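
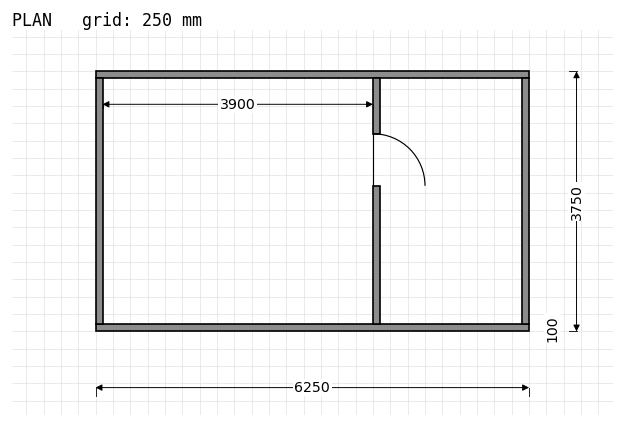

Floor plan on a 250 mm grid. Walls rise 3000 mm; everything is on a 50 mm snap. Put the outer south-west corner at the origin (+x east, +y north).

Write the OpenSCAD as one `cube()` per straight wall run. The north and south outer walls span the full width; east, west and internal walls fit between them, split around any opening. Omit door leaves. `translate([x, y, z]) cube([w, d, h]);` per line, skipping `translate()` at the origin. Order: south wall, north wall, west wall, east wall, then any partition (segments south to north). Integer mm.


cube([6250, 100, 3000]);
translate([0, 3650, 0]) cube([6250, 100, 3000]);
translate([0, 100, 0]) cube([100, 3550, 3000]);
translate([6150, 100, 0]) cube([100, 3550, 3000]);
translate([4000, 100, 0]) cube([100, 2000, 3000]);
translate([4000, 2850, 0]) cube([100, 800, 3000]);


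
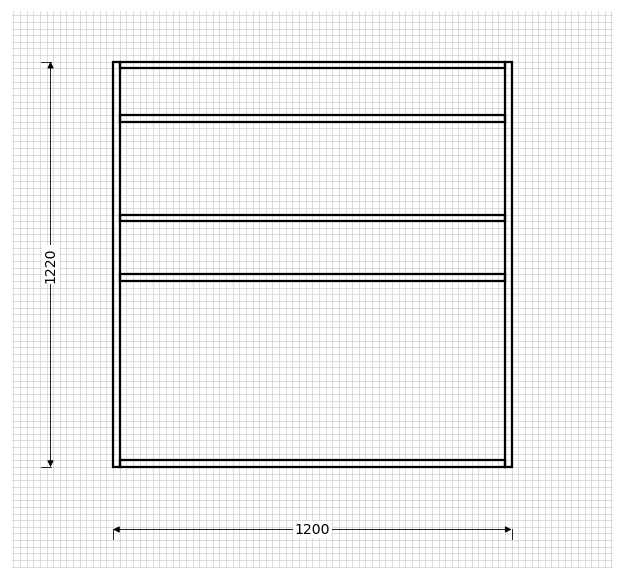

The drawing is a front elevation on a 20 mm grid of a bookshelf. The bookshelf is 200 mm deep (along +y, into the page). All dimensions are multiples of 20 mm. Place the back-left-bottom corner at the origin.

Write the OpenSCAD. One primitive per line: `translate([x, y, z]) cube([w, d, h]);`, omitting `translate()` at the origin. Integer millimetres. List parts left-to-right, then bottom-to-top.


cube([20, 200, 1220]);
translate([20, 0, 0]) cube([1160, 200, 20]);
translate([20, 0, 560]) cube([1160, 200, 20]);
translate([20, 0, 740]) cube([1160, 200, 20]);
translate([20, 0, 1040]) cube([1160, 200, 20]);
translate([20, 0, 1200]) cube([1160, 200, 20]);
translate([1180, 0, 0]) cube([20, 200, 1220]);


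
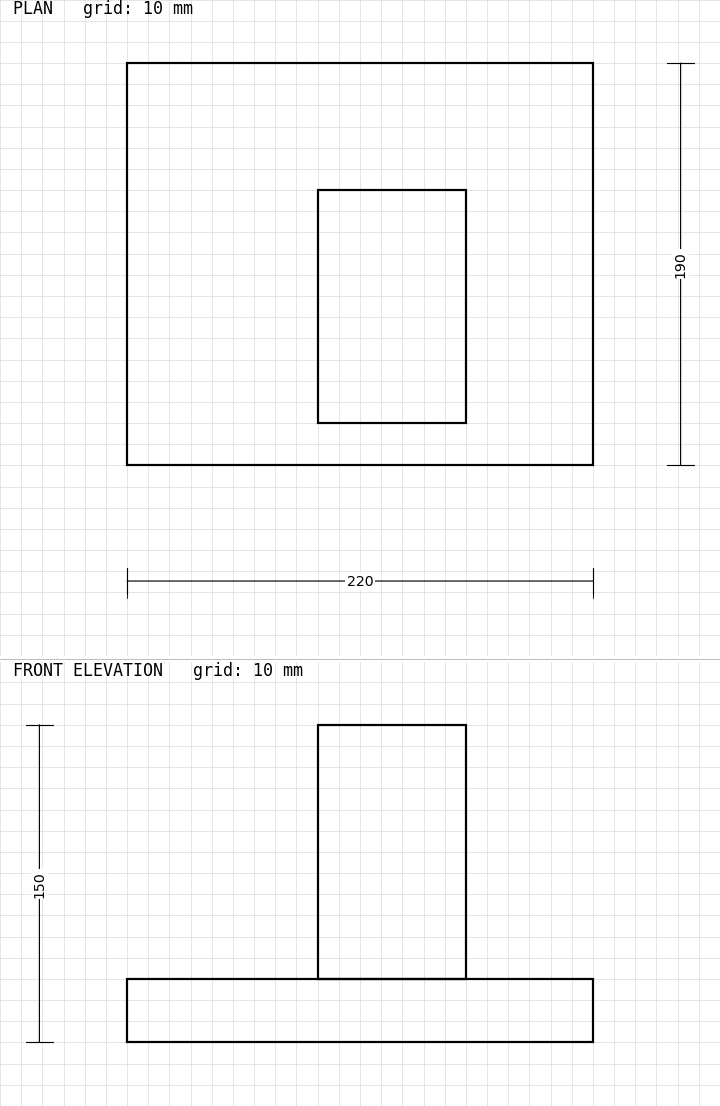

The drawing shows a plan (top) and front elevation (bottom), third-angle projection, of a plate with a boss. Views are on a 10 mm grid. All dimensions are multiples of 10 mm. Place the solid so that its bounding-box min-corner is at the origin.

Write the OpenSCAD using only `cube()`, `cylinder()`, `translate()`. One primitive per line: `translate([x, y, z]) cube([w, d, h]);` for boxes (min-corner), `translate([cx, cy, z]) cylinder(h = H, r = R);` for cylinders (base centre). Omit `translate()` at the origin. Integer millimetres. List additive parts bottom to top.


cube([220, 190, 30]);
translate([90, 20, 30]) cube([70, 110, 120]);


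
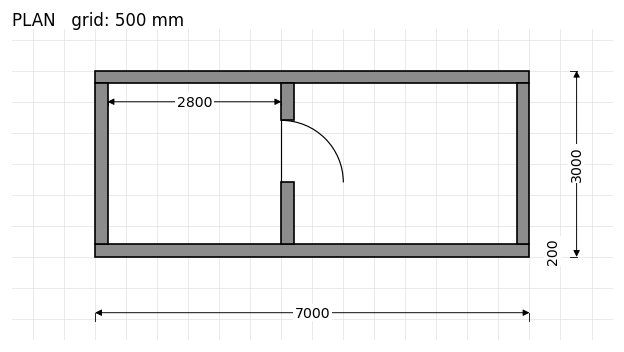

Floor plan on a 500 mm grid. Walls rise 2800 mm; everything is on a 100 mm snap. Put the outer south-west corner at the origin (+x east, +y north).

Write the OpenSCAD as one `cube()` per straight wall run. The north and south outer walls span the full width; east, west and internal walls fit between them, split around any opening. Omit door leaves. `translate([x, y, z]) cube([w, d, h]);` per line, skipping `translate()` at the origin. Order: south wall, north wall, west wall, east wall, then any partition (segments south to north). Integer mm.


cube([7000, 200, 2800]);
translate([0, 2800, 0]) cube([7000, 200, 2800]);
translate([0, 200, 0]) cube([200, 2600, 2800]);
translate([6800, 200, 0]) cube([200, 2600, 2800]);
translate([3000, 200, 0]) cube([200, 1000, 2800]);
translate([3000, 2200, 0]) cube([200, 600, 2800]);


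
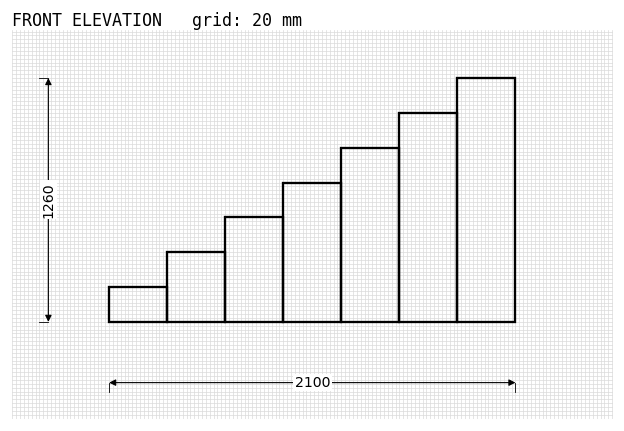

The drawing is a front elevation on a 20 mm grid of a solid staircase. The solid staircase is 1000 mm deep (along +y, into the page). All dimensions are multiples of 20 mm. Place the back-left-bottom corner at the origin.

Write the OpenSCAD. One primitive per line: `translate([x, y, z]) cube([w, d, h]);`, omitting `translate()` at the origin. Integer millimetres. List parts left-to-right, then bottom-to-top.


cube([300, 1000, 180]);
translate([300, 0, 0]) cube([300, 1000, 360]);
translate([600, 0, 0]) cube([300, 1000, 540]);
translate([900, 0, 0]) cube([300, 1000, 720]);
translate([1200, 0, 0]) cube([300, 1000, 900]);
translate([1500, 0, 0]) cube([300, 1000, 1080]);
translate([1800, 0, 0]) cube([300, 1000, 1260]);


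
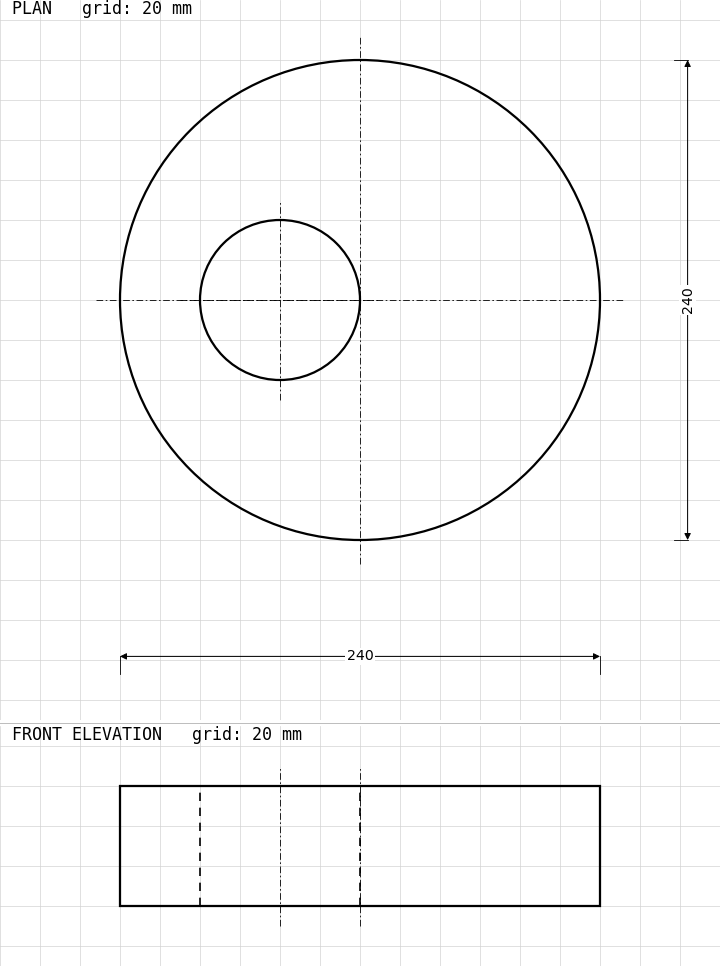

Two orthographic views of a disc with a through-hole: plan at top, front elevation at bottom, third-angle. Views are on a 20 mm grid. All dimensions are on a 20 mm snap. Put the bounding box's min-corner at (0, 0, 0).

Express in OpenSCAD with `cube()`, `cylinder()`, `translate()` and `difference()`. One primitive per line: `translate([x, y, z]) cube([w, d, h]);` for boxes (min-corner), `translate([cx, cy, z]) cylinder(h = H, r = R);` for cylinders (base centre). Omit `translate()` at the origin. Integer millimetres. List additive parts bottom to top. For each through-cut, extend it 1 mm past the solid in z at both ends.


difference() {
  translate([120, 120, 0]) cylinder(h = 60, r = 120);
  translate([80, 120, -1]) cylinder(h = 62, r = 40);
}


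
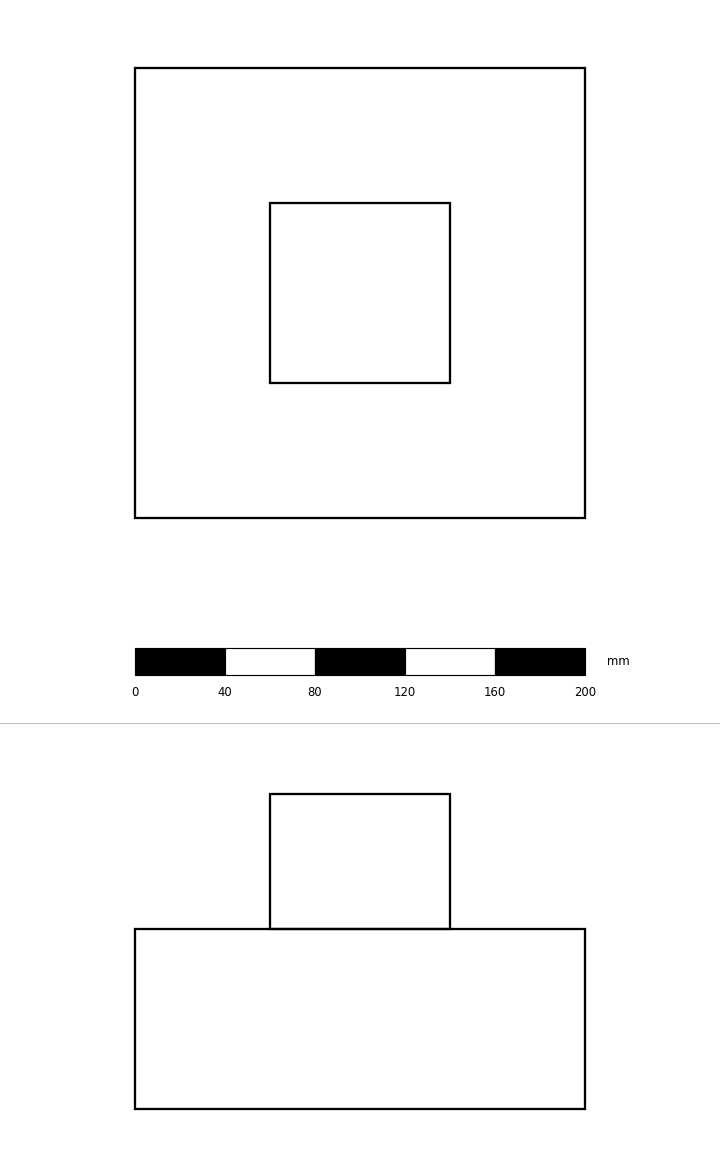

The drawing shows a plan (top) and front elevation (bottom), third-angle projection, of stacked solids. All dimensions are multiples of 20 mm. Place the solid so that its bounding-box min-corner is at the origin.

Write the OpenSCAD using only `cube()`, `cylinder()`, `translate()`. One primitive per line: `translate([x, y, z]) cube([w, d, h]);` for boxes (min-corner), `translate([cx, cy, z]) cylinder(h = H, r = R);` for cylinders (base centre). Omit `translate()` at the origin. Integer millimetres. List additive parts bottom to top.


cube([200, 200, 80]);
translate([60, 60, 80]) cube([80, 80, 60]);


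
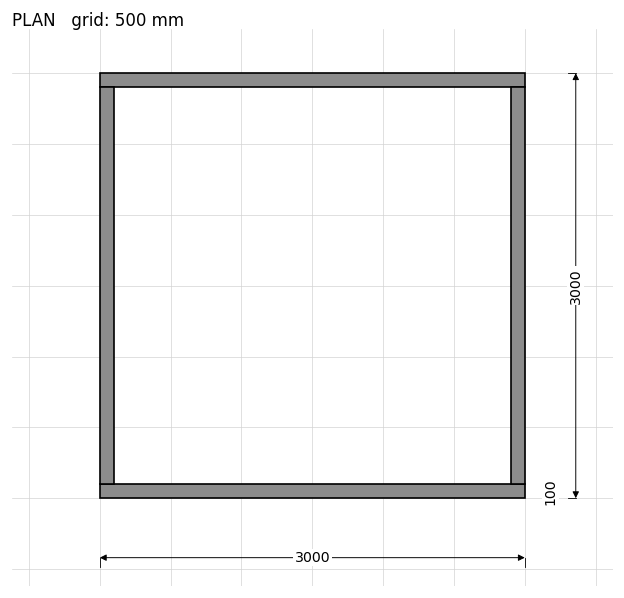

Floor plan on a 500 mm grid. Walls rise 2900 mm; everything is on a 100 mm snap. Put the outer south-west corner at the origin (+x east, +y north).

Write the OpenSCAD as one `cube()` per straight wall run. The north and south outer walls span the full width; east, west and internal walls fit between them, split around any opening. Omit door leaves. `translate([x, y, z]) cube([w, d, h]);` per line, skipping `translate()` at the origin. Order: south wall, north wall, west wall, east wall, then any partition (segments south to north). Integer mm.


cube([3000, 100, 2900]);
translate([0, 2900, 0]) cube([3000, 100, 2900]);
translate([0, 100, 0]) cube([100, 2800, 2900]);
translate([2900, 100, 0]) cube([100, 2800, 2900]);


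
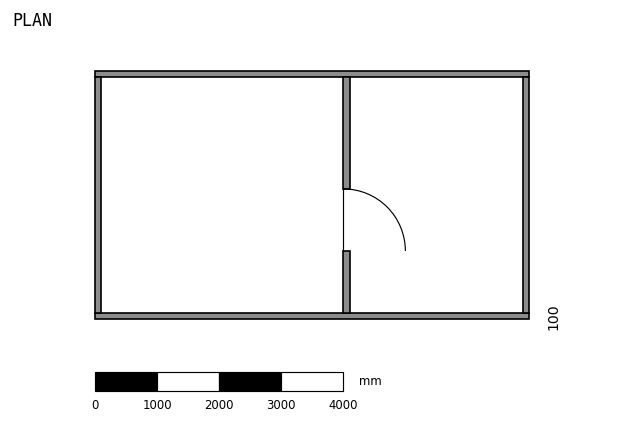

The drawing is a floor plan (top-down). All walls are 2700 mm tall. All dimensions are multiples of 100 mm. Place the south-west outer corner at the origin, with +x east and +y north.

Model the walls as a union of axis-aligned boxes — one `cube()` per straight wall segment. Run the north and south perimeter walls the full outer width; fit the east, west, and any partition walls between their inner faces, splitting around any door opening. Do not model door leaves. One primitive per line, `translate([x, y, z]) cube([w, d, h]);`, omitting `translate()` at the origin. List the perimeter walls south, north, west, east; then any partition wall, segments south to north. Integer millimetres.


cube([7000, 100, 2700]);
translate([0, 3900, 0]) cube([7000, 100, 2700]);
translate([0, 100, 0]) cube([100, 3800, 2700]);
translate([6900, 100, 0]) cube([100, 3800, 2700]);
translate([4000, 100, 0]) cube([100, 1000, 2700]);
translate([4000, 2100, 0]) cube([100, 1800, 2700]);


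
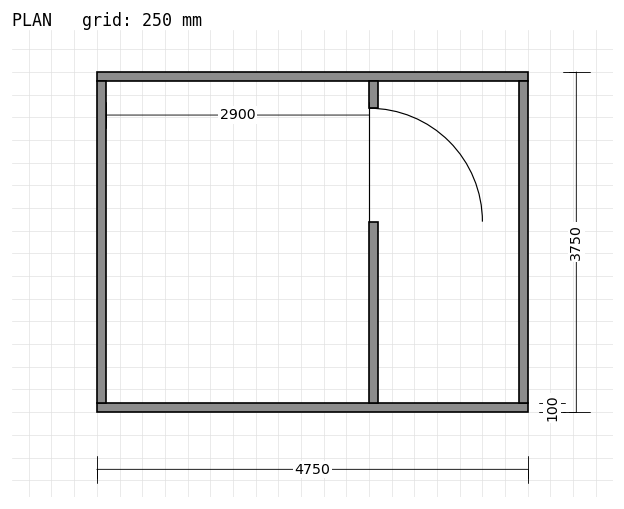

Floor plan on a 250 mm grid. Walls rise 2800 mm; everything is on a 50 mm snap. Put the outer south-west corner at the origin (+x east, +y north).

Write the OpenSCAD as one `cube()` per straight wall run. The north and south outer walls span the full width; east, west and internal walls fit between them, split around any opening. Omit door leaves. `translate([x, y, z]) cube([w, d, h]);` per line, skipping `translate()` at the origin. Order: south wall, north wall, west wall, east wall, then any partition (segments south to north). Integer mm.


cube([4750, 100, 2800]);
translate([0, 3650, 0]) cube([4750, 100, 2800]);
translate([0, 100, 0]) cube([100, 3550, 2800]);
translate([4650, 100, 0]) cube([100, 3550, 2800]);
translate([3000, 100, 0]) cube([100, 2000, 2800]);
translate([3000, 3350, 0]) cube([100, 300, 2800]);


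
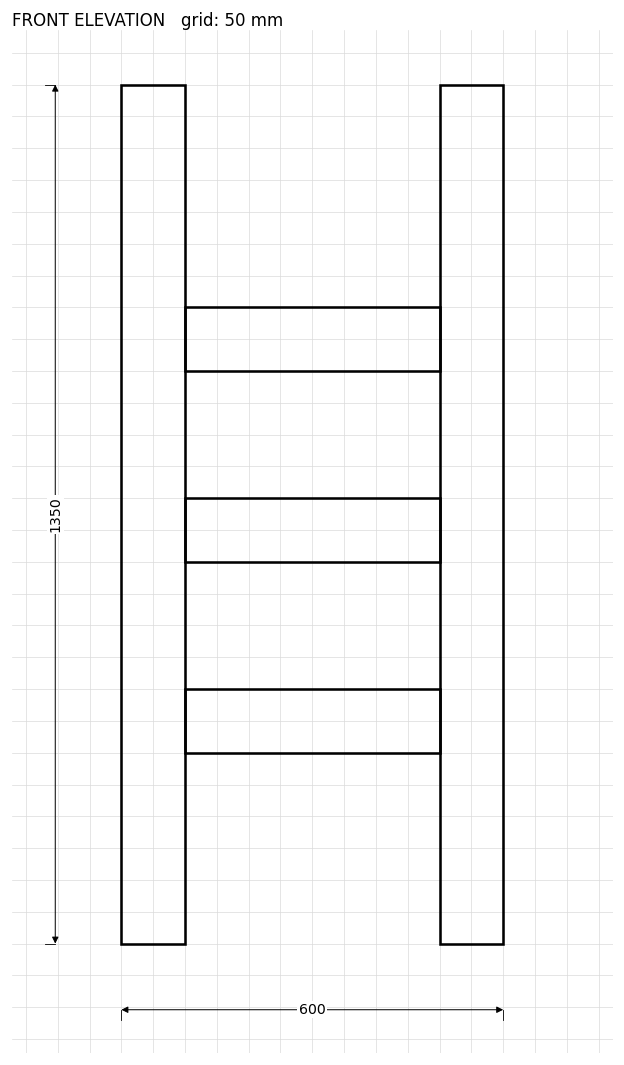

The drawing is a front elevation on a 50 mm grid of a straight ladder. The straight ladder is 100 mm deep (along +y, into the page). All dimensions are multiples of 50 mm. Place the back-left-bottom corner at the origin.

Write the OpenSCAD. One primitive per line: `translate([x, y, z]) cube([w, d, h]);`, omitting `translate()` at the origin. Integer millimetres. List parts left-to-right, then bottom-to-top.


cube([100, 100, 1350]);
translate([100, 0, 300]) cube([400, 100, 100]);
translate([100, 0, 600]) cube([400, 100, 100]);
translate([100, 0, 900]) cube([400, 100, 100]);
translate([500, 0, 0]) cube([100, 100, 1350]);


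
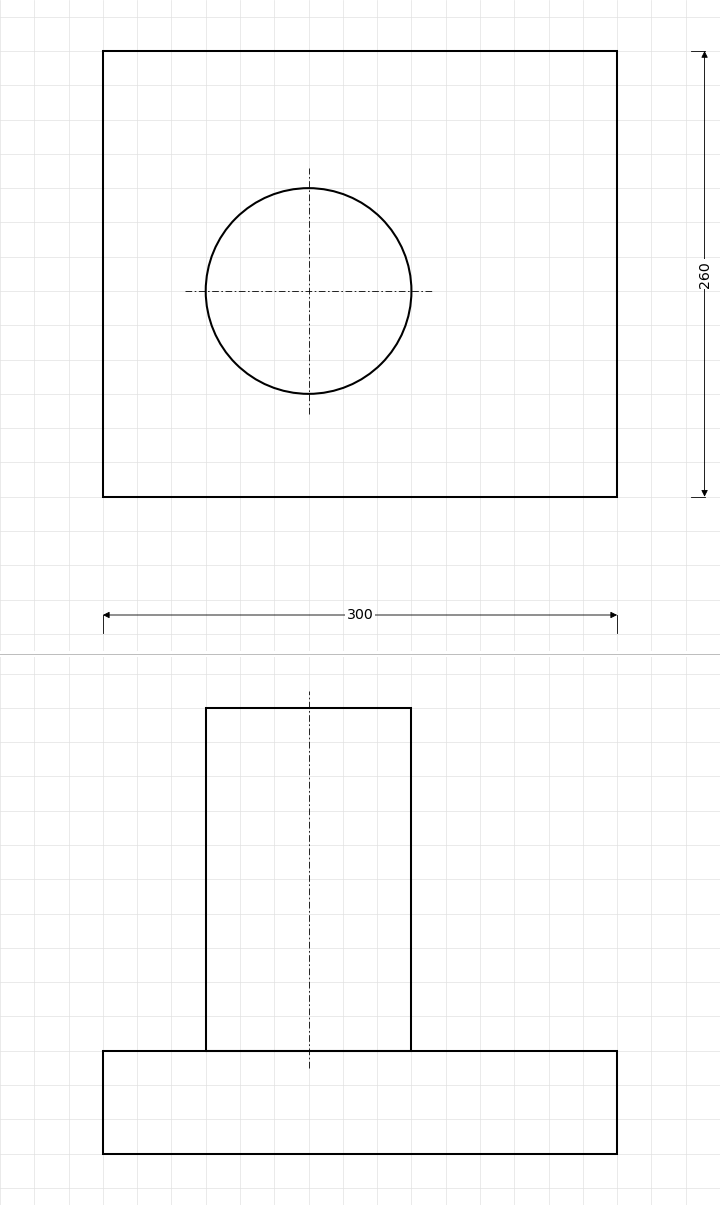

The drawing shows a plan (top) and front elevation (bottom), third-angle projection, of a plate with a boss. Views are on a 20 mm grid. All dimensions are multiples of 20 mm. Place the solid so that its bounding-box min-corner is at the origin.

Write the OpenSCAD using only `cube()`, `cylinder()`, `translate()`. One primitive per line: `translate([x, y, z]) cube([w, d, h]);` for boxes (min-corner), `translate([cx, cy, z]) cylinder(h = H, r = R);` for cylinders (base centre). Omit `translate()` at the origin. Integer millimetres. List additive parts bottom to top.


cube([300, 260, 60]);
translate([120, 120, 60]) cylinder(h = 200, r = 60);


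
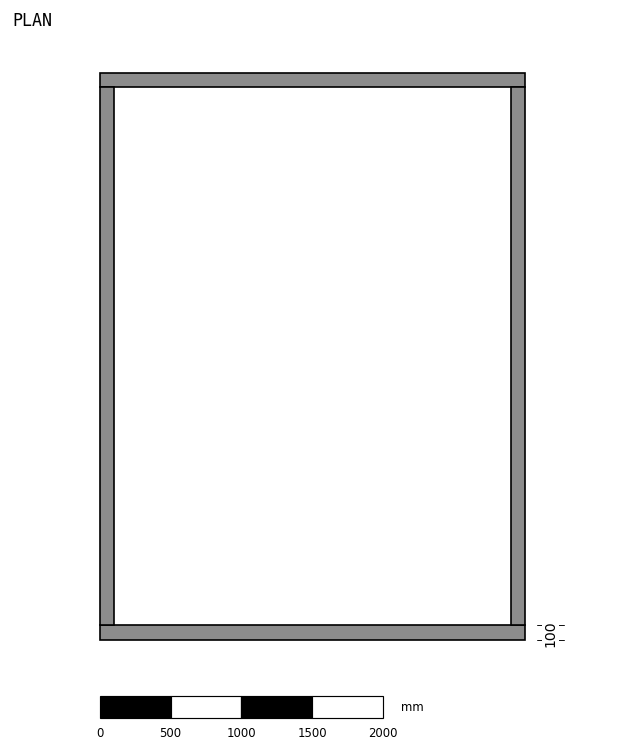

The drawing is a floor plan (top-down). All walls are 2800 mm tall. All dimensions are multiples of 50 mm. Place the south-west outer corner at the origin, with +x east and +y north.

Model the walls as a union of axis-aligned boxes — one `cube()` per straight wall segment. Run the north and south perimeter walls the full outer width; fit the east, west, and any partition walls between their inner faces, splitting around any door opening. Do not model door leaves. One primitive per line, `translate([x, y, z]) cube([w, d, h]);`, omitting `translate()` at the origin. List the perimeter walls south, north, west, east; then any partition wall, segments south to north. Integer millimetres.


cube([3000, 100, 2800]);
translate([0, 3900, 0]) cube([3000, 100, 2800]);
translate([0, 100, 0]) cube([100, 3800, 2800]);
translate([2900, 100, 0]) cube([100, 3800, 2800]);


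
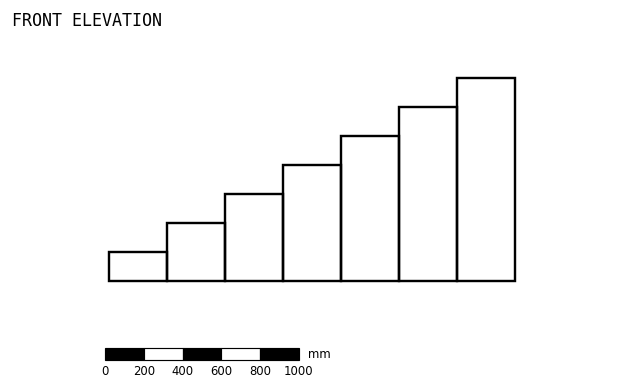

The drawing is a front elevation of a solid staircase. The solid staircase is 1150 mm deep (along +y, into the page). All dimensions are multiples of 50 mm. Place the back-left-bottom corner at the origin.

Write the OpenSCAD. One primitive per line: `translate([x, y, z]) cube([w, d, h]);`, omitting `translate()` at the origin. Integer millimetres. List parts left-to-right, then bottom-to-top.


cube([300, 1150, 150]);
translate([300, 0, 0]) cube([300, 1150, 300]);
translate([600, 0, 0]) cube([300, 1150, 450]);
translate([900, 0, 0]) cube([300, 1150, 600]);
translate([1200, 0, 0]) cube([300, 1150, 750]);
translate([1500, 0, 0]) cube([300, 1150, 900]);
translate([1800, 0, 0]) cube([300, 1150, 1050]);


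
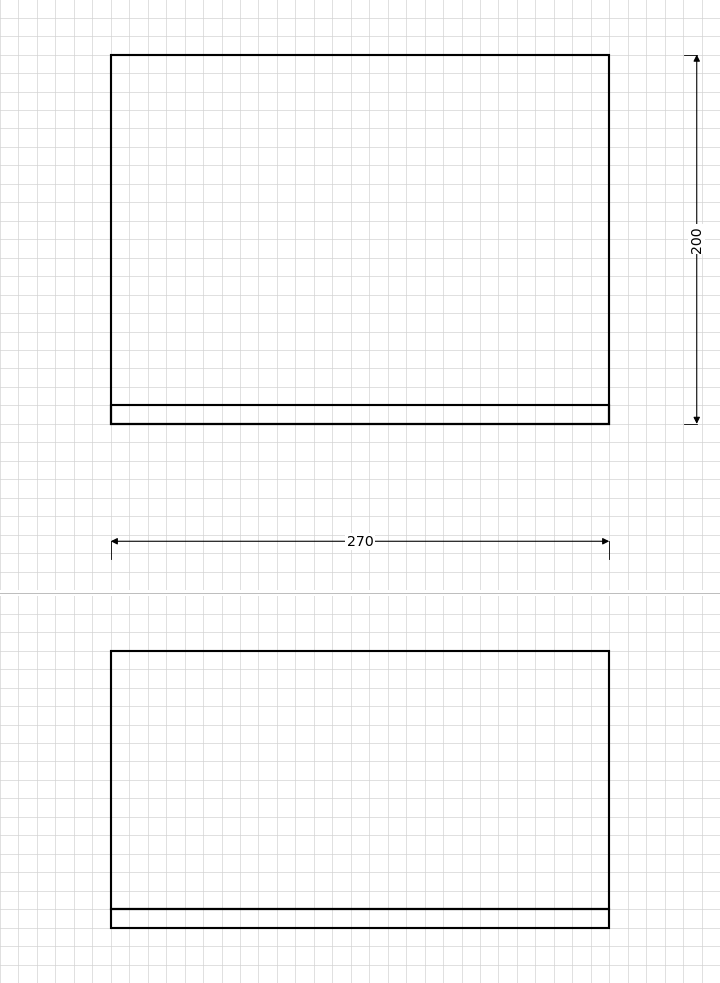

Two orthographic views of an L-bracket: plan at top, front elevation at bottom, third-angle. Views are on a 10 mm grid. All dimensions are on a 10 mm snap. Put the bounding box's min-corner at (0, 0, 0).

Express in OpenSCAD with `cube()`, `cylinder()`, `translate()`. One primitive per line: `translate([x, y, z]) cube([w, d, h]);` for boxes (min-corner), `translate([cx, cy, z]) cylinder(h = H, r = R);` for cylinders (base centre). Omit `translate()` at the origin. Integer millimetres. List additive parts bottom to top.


cube([270, 200, 10]);
translate([0, 0, 10]) cube([270, 10, 140]);


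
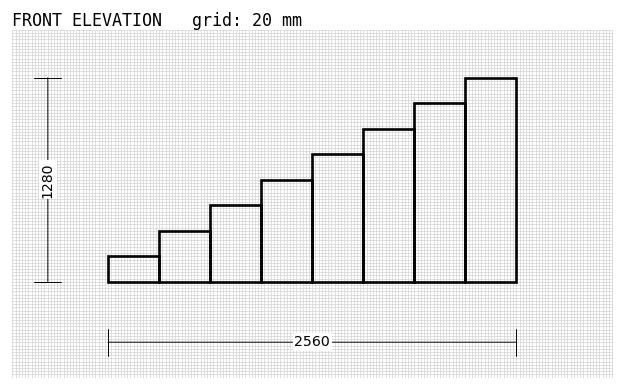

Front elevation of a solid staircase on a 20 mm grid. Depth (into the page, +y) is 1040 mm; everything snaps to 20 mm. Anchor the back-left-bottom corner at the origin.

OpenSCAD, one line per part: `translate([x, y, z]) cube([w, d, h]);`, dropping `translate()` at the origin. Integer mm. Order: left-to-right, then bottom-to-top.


cube([320, 1040, 160]);
translate([320, 0, 0]) cube([320, 1040, 320]);
translate([640, 0, 0]) cube([320, 1040, 480]);
translate([960, 0, 0]) cube([320, 1040, 640]);
translate([1280, 0, 0]) cube([320, 1040, 800]);
translate([1600, 0, 0]) cube([320, 1040, 960]);
translate([1920, 0, 0]) cube([320, 1040, 1120]);
translate([2240, 0, 0]) cube([320, 1040, 1280]);


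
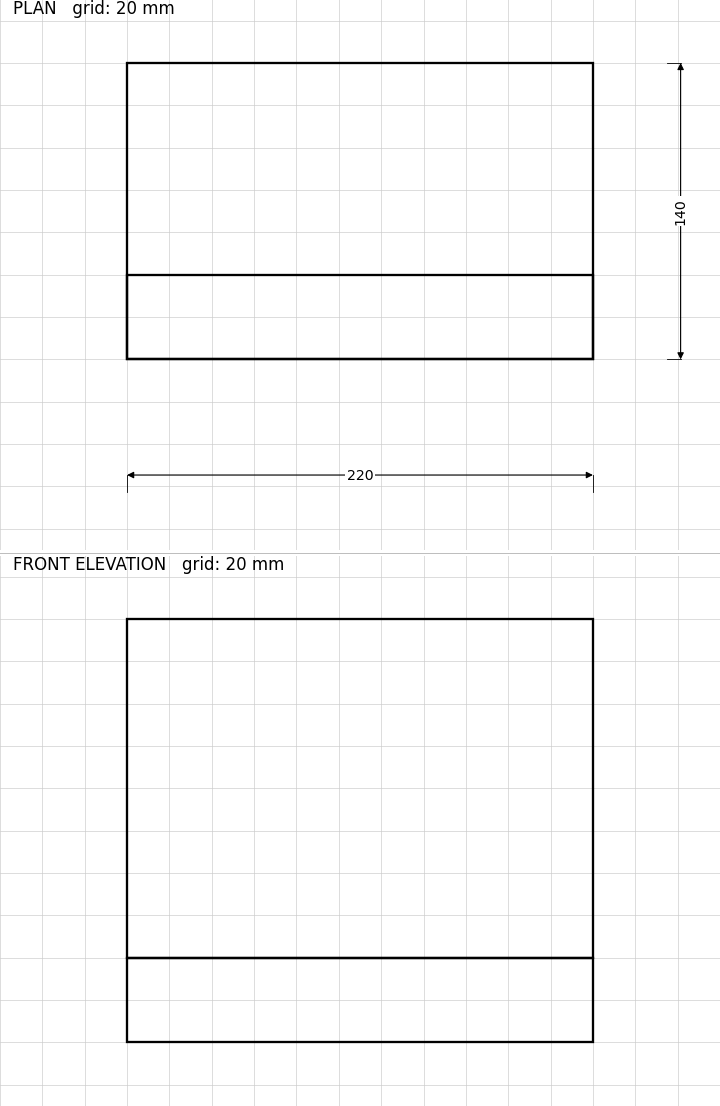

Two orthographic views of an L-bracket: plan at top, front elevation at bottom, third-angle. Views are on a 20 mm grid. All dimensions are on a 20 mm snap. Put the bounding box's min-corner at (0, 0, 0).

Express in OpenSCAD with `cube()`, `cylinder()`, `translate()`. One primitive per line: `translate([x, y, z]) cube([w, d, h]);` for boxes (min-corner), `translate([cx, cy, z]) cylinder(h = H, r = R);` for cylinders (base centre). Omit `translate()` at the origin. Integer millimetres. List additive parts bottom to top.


cube([220, 140, 40]);
translate([0, 0, 40]) cube([220, 40, 160]);


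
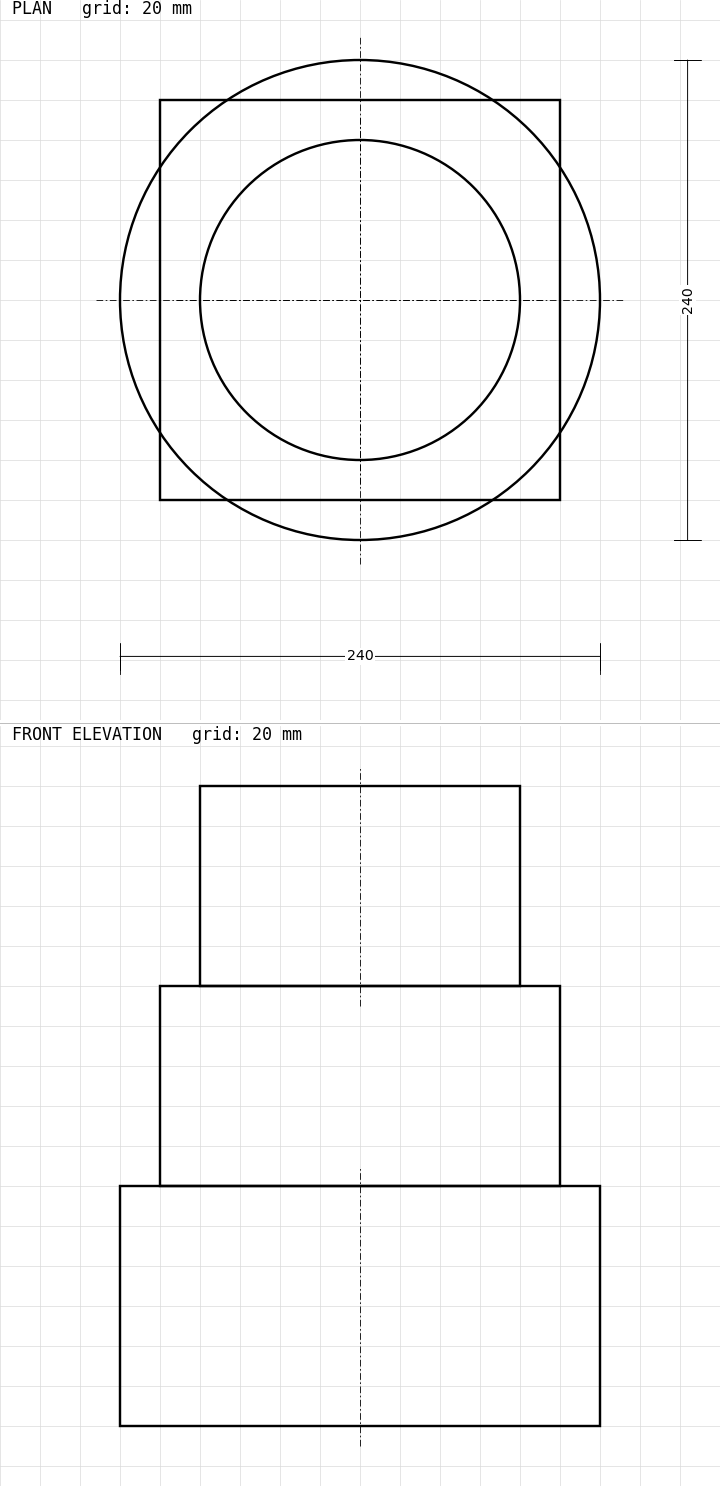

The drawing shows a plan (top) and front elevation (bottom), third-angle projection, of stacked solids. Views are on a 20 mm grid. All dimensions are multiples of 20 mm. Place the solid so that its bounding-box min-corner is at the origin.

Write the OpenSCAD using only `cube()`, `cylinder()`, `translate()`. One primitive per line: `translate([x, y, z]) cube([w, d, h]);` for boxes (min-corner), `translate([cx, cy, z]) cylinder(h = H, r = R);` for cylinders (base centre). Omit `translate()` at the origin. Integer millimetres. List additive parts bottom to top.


translate([120, 120, 0]) cylinder(h = 120, r = 120);
translate([20, 20, 120]) cube([200, 200, 100]);
translate([120, 120, 220]) cylinder(h = 100, r = 80);


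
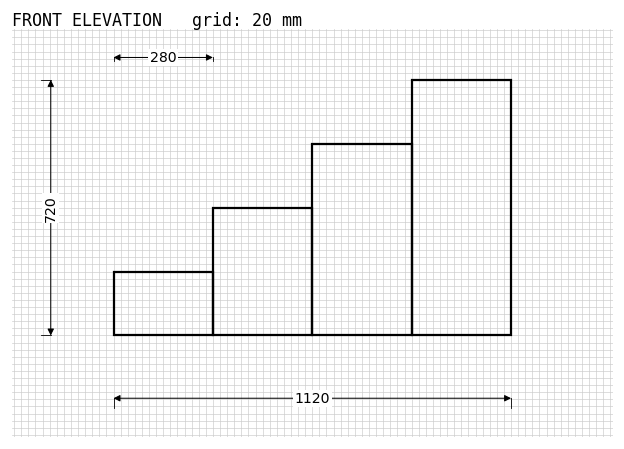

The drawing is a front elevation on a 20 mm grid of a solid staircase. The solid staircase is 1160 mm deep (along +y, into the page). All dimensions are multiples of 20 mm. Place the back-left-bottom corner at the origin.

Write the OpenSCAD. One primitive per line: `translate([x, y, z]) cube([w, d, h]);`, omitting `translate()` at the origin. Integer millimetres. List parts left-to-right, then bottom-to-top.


cube([280, 1160, 180]);
translate([280, 0, 0]) cube([280, 1160, 360]);
translate([560, 0, 0]) cube([280, 1160, 540]);
translate([840, 0, 0]) cube([280, 1160, 720]);


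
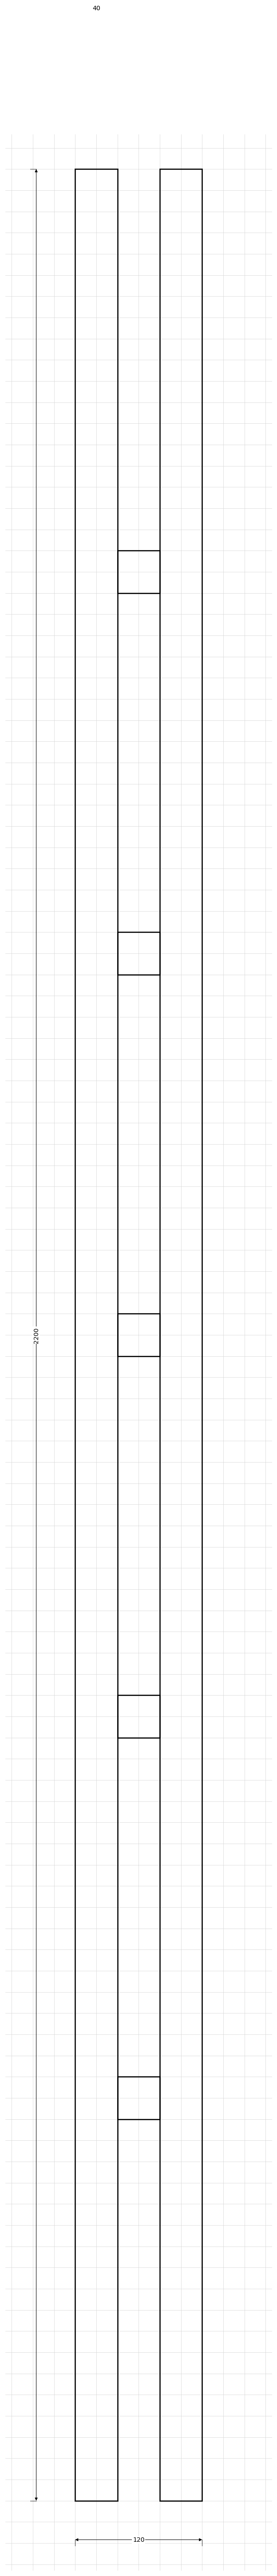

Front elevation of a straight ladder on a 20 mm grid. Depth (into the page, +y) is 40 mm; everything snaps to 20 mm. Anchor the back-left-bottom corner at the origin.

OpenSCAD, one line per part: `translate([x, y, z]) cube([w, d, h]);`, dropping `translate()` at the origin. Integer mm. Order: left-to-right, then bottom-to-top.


cube([40, 40, 2200]);
translate([40, 0, 360]) cube([40, 40, 40]);
translate([40, 0, 720]) cube([40, 40, 40]);
translate([40, 0, 1080]) cube([40, 40, 40]);
translate([40, 0, 1440]) cube([40, 40, 40]);
translate([40, 0, 1800]) cube([40, 40, 40]);
translate([80, 0, 0]) cube([40, 40, 2200]);


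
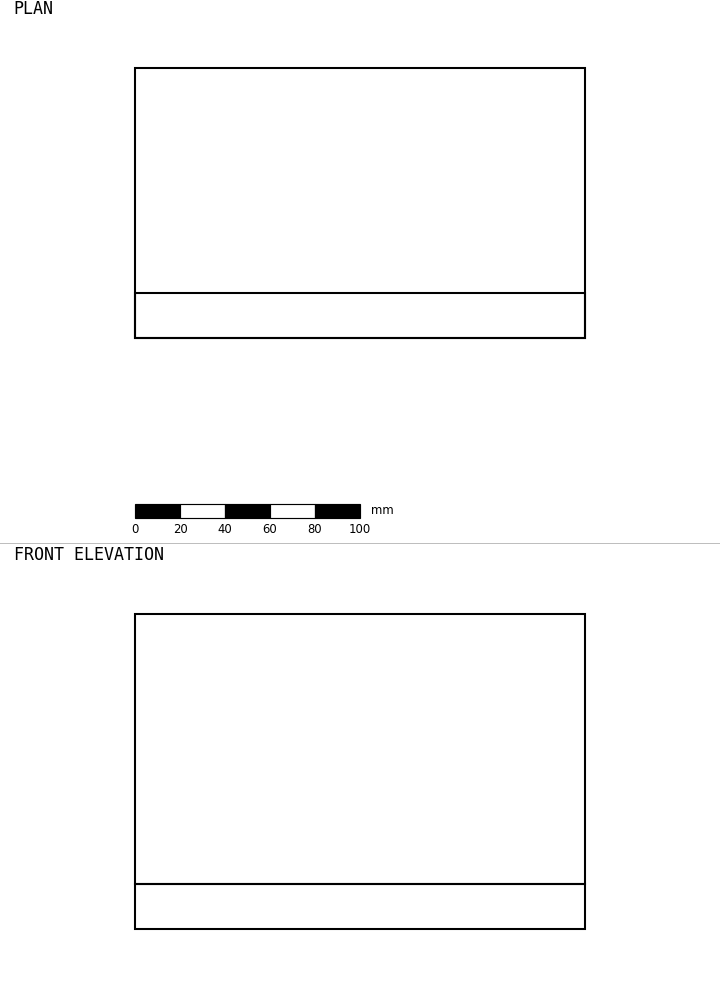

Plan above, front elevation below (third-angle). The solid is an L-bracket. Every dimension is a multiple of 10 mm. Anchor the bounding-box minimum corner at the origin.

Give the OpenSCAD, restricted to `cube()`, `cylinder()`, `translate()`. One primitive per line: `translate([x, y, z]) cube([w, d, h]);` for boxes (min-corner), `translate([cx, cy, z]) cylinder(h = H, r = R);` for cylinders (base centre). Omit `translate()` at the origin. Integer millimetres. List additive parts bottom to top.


cube([200, 120, 20]);
translate([0, 0, 20]) cube([200, 20, 120]);


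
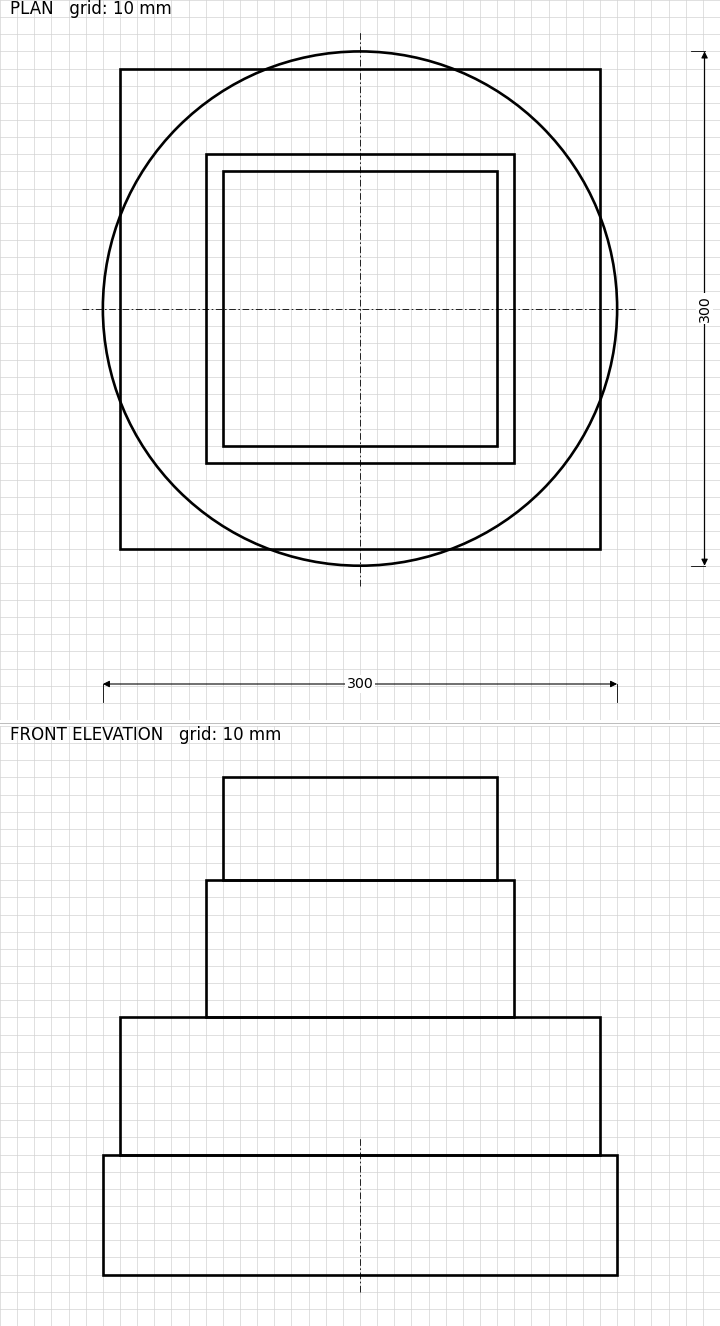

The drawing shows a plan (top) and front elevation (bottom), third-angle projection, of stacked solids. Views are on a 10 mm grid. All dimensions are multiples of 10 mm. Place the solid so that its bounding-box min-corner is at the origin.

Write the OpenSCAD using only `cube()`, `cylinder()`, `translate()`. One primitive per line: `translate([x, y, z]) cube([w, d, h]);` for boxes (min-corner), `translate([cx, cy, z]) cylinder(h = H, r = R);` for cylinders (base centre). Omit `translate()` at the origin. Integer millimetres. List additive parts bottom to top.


translate([150, 150, 0]) cylinder(h = 70, r = 150);
translate([10, 10, 70]) cube([280, 280, 80]);
translate([60, 60, 150]) cube([180, 180, 80]);
translate([70, 70, 230]) cube([160, 160, 60]);


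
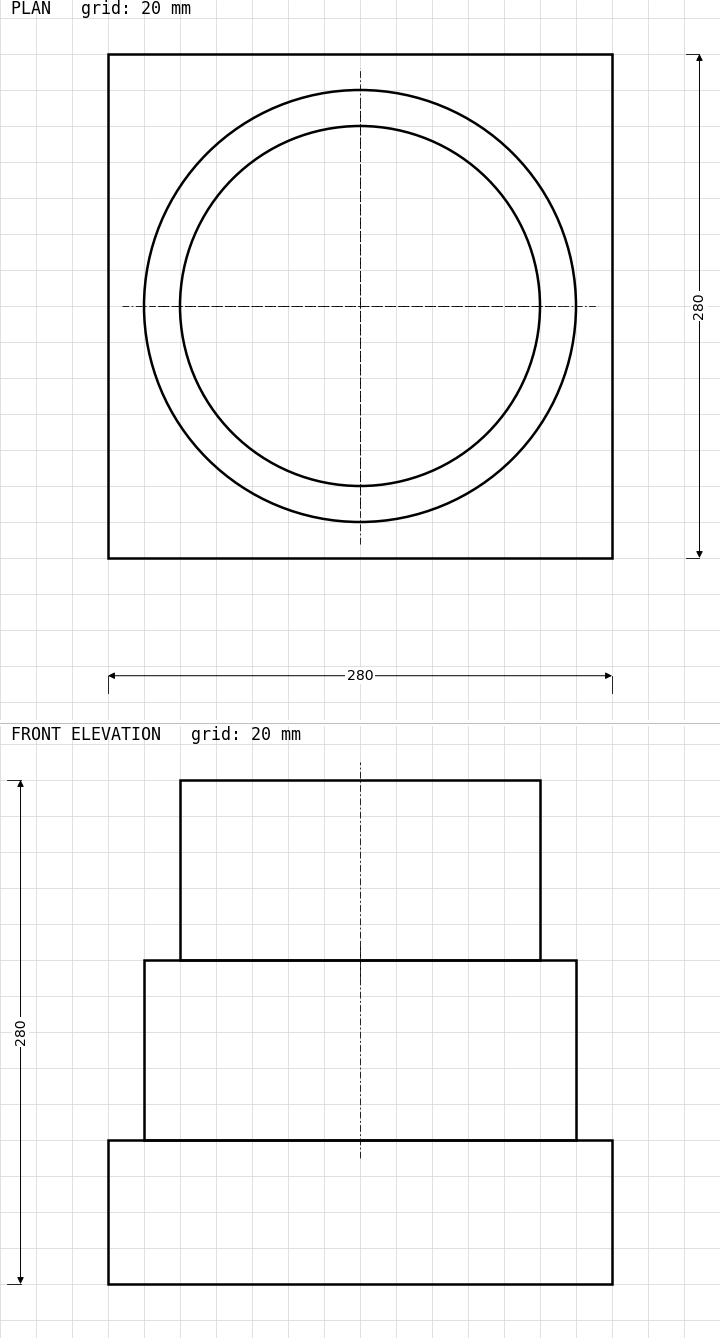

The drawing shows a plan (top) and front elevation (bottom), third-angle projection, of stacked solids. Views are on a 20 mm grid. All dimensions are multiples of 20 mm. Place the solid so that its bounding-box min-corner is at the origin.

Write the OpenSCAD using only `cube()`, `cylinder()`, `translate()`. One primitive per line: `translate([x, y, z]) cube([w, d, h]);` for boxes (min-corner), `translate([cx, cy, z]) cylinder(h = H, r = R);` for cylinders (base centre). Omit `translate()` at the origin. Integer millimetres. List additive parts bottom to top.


cube([280, 280, 80]);
translate([140, 140, 80]) cylinder(h = 100, r = 120);
translate([140, 140, 180]) cylinder(h = 100, r = 100);


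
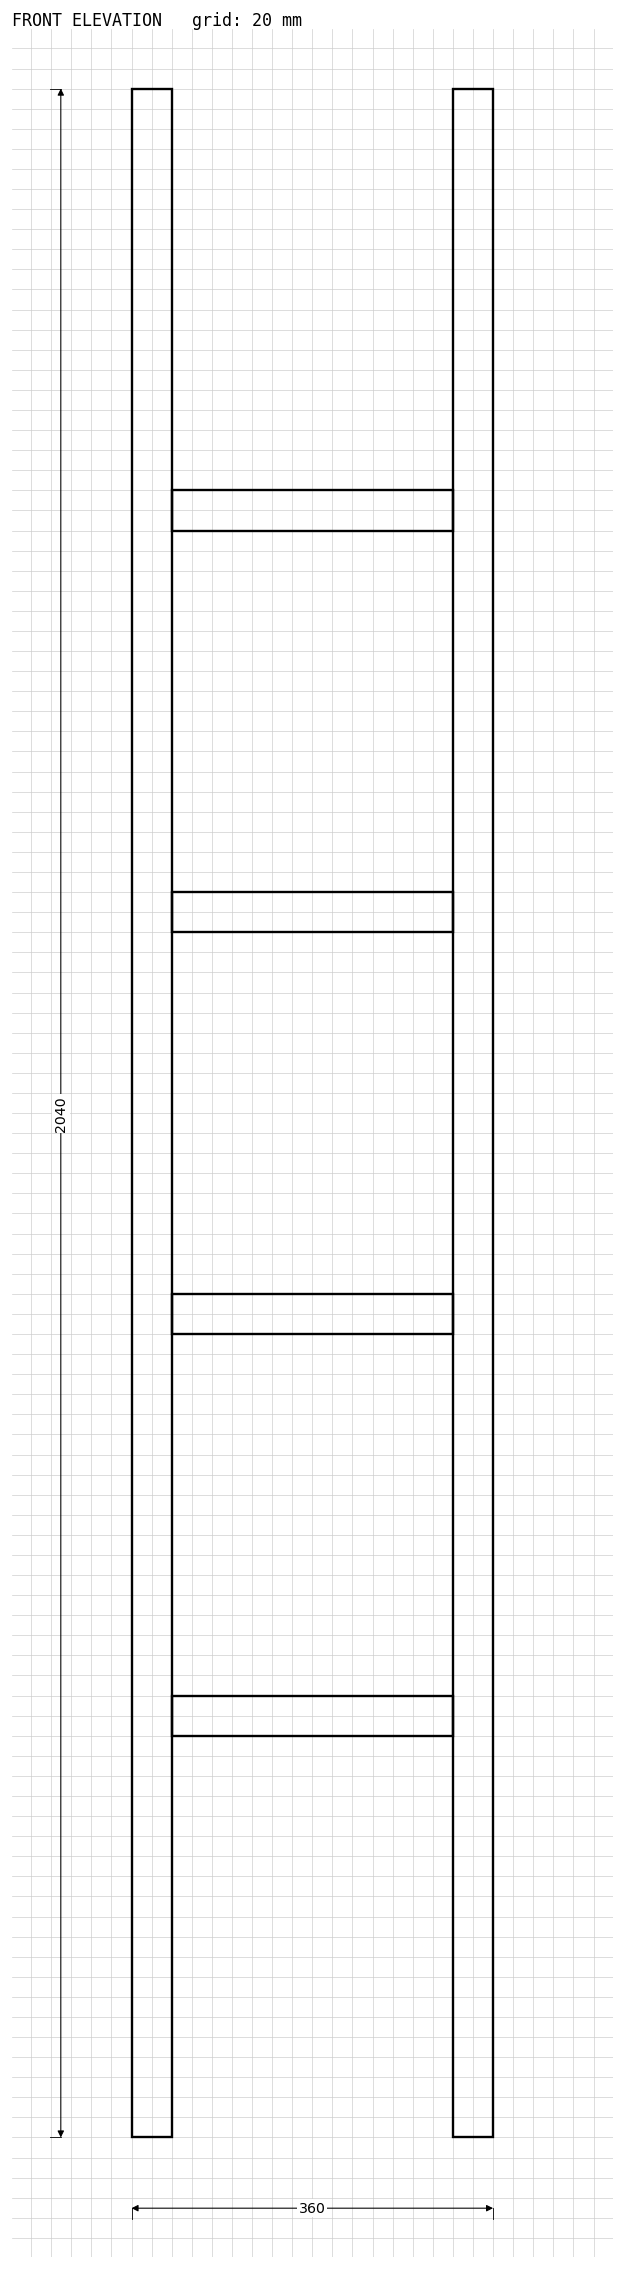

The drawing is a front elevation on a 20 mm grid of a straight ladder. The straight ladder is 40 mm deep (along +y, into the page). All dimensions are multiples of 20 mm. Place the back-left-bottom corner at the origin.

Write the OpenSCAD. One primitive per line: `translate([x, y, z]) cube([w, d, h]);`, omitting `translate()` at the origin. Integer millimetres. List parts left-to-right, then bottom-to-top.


cube([40, 40, 2040]);
translate([40, 0, 400]) cube([280, 40, 40]);
translate([40, 0, 800]) cube([280, 40, 40]);
translate([40, 0, 1200]) cube([280, 40, 40]);
translate([40, 0, 1600]) cube([280, 40, 40]);
translate([320, 0, 0]) cube([40, 40, 2040]);


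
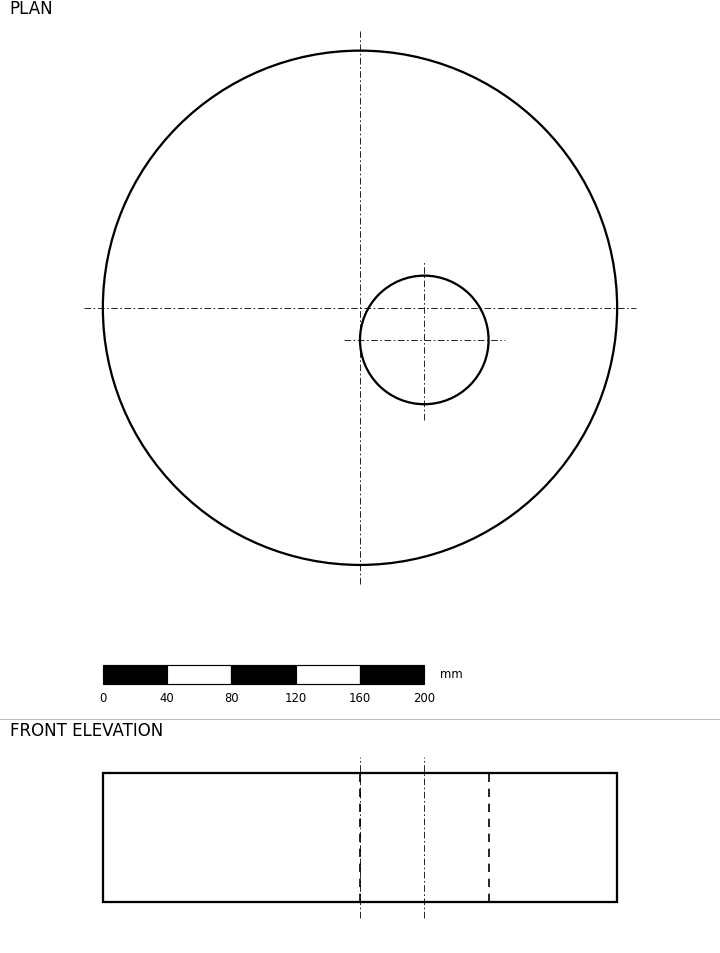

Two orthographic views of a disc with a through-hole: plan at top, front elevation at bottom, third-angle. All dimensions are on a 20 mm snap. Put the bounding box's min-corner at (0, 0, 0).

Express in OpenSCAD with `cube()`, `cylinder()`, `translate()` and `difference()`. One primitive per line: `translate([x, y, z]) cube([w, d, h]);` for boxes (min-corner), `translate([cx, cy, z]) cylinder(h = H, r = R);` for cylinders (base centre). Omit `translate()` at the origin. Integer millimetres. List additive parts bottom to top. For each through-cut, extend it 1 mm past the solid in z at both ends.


difference() {
  translate([160, 160, 0]) cylinder(h = 80, r = 160);
  translate([200, 140, -1]) cylinder(h = 82, r = 40);
}


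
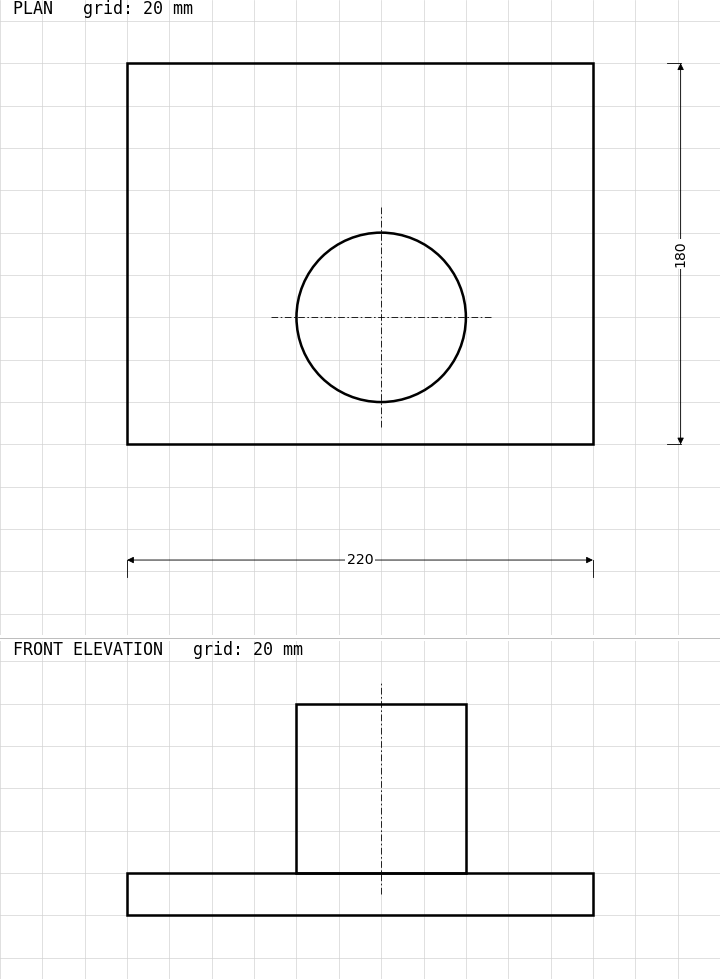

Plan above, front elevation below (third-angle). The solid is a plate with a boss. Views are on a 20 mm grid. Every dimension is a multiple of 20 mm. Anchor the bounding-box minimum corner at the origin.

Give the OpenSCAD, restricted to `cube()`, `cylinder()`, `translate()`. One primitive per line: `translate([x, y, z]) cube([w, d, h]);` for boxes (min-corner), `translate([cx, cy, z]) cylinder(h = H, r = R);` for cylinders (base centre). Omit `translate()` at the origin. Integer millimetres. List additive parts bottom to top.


cube([220, 180, 20]);
translate([120, 60, 20]) cylinder(h = 80, r = 40);


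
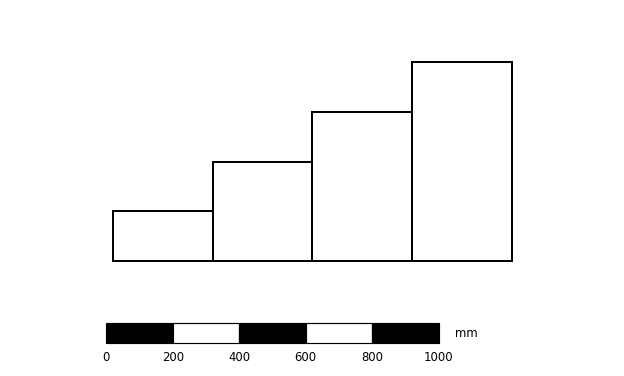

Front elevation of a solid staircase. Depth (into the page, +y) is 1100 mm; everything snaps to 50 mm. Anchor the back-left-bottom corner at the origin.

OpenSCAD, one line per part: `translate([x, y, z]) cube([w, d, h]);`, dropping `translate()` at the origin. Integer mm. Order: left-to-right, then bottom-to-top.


cube([300, 1100, 150]);
translate([300, 0, 0]) cube([300, 1100, 300]);
translate([600, 0, 0]) cube([300, 1100, 450]);
translate([900, 0, 0]) cube([300, 1100, 600]);


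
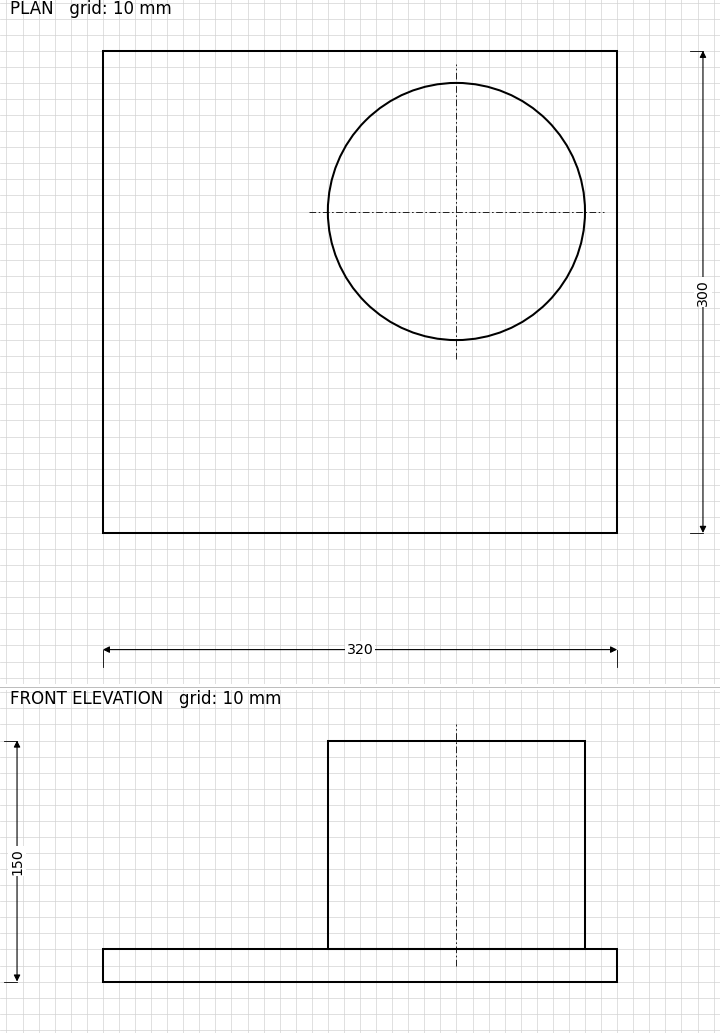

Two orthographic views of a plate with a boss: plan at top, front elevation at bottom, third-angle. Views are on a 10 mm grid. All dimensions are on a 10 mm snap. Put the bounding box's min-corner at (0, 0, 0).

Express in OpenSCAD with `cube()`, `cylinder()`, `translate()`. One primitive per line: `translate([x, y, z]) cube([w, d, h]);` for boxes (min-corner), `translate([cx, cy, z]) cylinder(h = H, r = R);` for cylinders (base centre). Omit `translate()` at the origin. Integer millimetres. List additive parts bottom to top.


cube([320, 300, 20]);
translate([220, 200, 20]) cylinder(h = 130, r = 80);


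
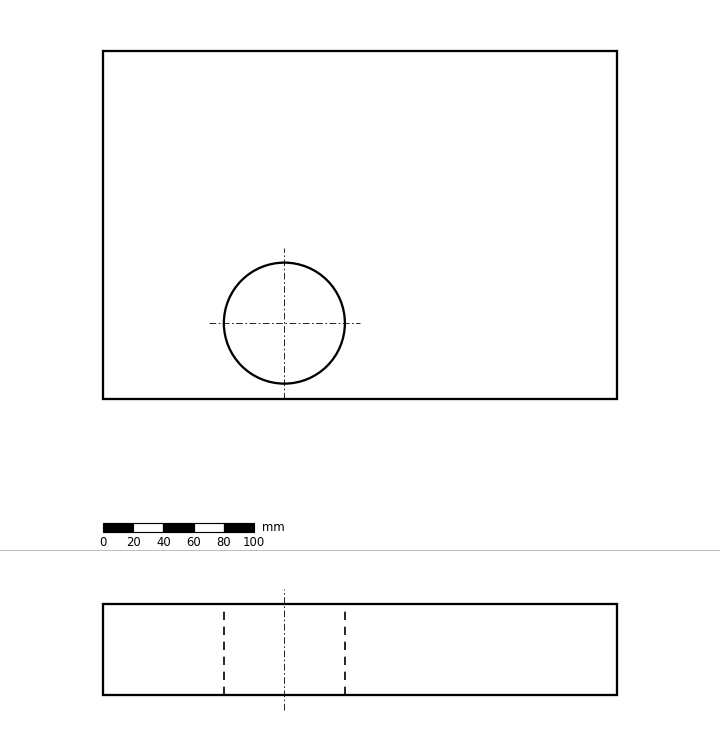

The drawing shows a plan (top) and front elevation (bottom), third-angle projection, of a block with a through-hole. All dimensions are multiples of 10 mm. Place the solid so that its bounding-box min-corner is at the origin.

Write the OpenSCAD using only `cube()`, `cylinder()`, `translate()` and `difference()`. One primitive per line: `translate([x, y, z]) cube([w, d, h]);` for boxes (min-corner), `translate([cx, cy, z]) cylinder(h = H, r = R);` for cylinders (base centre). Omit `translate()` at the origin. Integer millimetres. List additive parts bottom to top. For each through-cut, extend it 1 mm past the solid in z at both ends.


difference() {
  cube([340, 230, 60]);
  translate([120, 50, -1]) cylinder(h = 62, r = 40);
}


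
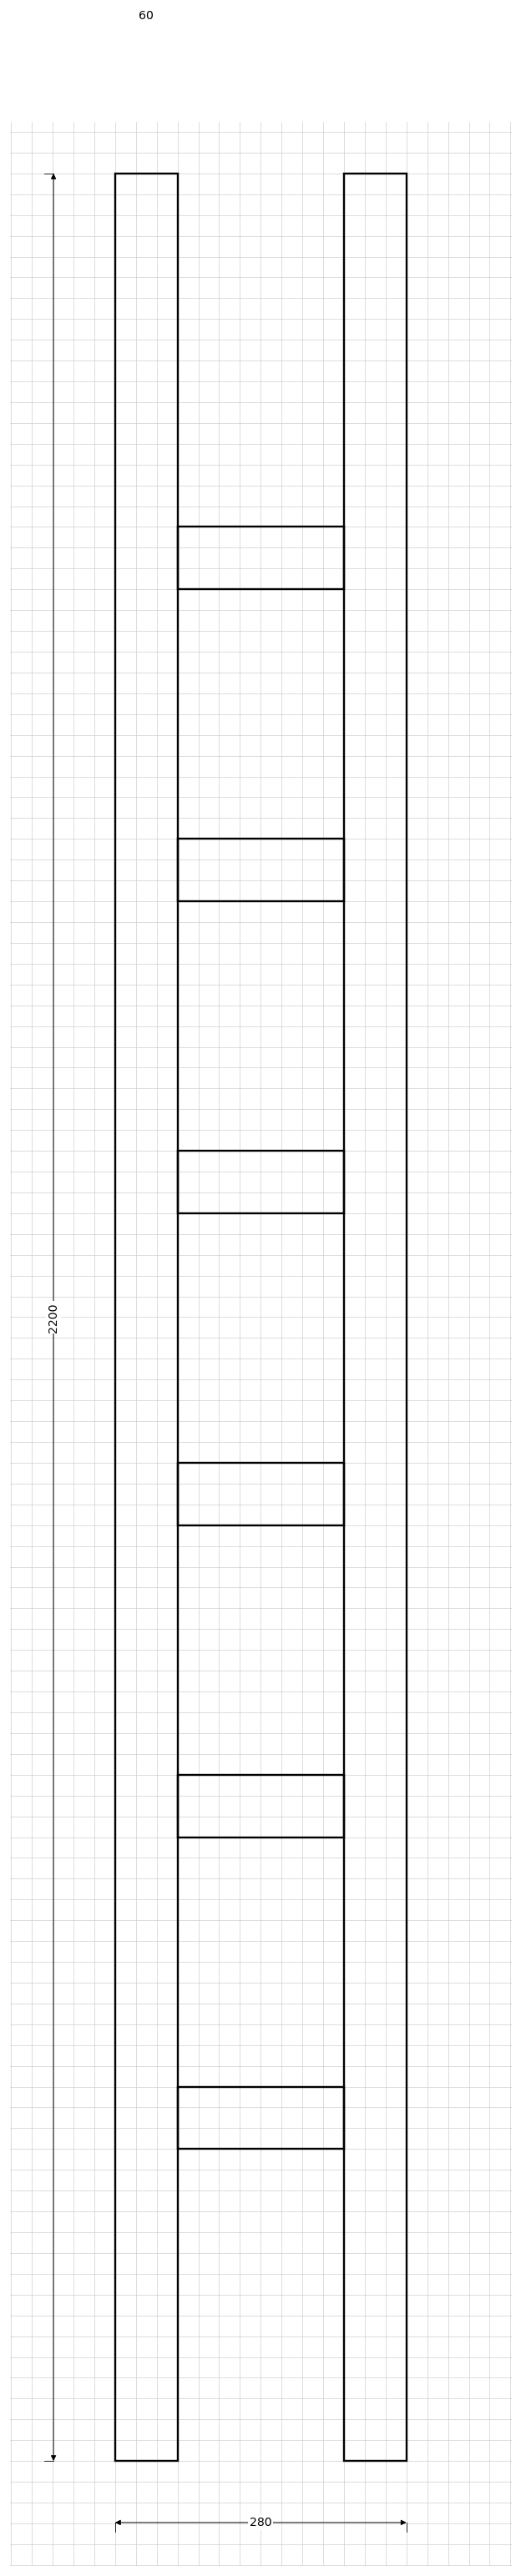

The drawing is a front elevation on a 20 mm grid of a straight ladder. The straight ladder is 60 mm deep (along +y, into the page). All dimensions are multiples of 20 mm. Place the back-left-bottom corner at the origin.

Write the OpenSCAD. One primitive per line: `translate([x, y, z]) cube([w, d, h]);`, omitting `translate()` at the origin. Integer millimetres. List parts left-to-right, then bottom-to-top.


cube([60, 60, 2200]);
translate([60, 0, 300]) cube([160, 60, 60]);
translate([60, 0, 600]) cube([160, 60, 60]);
translate([60, 0, 900]) cube([160, 60, 60]);
translate([60, 0, 1200]) cube([160, 60, 60]);
translate([60, 0, 1500]) cube([160, 60, 60]);
translate([60, 0, 1800]) cube([160, 60, 60]);
translate([220, 0, 0]) cube([60, 60, 2200]);


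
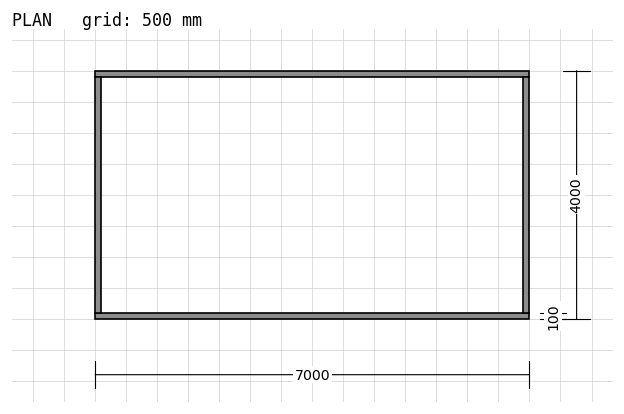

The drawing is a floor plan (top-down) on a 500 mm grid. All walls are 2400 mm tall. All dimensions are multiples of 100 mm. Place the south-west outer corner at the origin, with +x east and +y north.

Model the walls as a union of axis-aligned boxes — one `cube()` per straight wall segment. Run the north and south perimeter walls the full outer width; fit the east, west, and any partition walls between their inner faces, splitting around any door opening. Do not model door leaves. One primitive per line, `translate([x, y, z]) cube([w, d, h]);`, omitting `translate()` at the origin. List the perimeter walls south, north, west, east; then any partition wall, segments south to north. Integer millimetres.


cube([7000, 100, 2400]);
translate([0, 3900, 0]) cube([7000, 100, 2400]);
translate([0, 100, 0]) cube([100, 3800, 2400]);
translate([6900, 100, 0]) cube([100, 3800, 2400]);


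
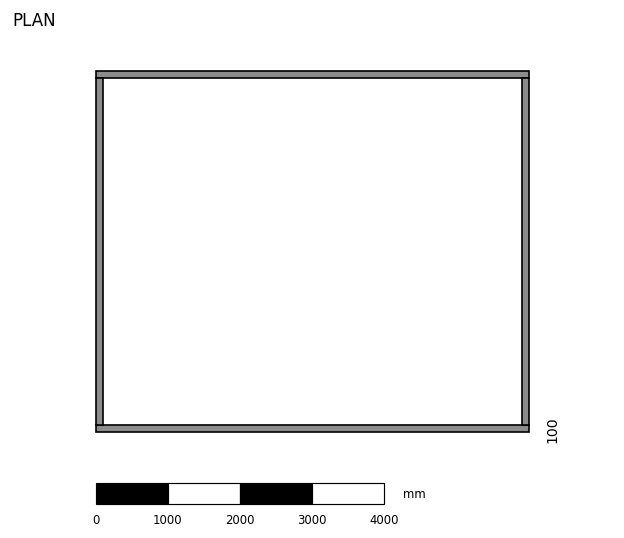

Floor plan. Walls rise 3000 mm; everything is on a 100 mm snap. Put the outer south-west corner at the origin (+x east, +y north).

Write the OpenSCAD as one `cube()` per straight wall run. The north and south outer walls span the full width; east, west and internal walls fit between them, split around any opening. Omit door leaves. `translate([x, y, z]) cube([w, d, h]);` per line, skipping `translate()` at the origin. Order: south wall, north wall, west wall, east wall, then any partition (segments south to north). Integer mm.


cube([6000, 100, 3000]);
translate([0, 4900, 0]) cube([6000, 100, 3000]);
translate([0, 100, 0]) cube([100, 4800, 3000]);
translate([5900, 100, 0]) cube([100, 4800, 3000]);


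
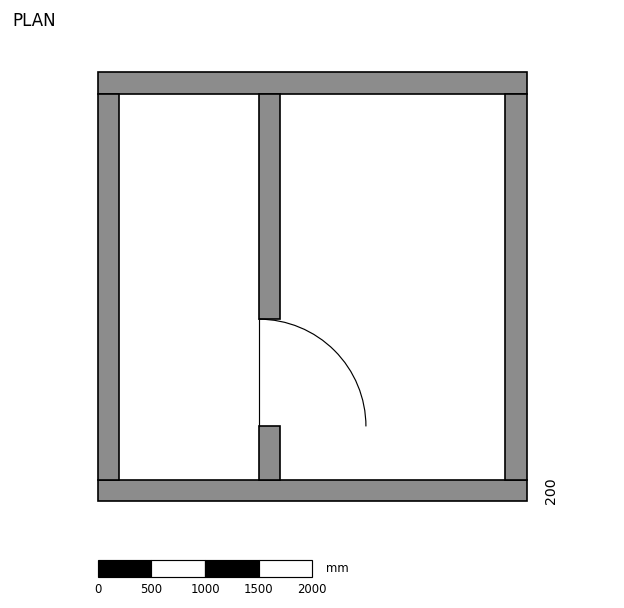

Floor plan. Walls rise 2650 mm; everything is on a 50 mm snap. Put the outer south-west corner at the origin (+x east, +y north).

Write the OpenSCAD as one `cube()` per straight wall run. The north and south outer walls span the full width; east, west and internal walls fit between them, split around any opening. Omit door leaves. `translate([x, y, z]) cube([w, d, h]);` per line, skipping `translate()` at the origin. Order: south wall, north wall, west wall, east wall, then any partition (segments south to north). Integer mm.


cube([4000, 200, 2650]);
translate([0, 3800, 0]) cube([4000, 200, 2650]);
translate([0, 200, 0]) cube([200, 3600, 2650]);
translate([3800, 200, 0]) cube([200, 3600, 2650]);
translate([1500, 200, 0]) cube([200, 500, 2650]);
translate([1500, 1700, 0]) cube([200, 2100, 2650]);


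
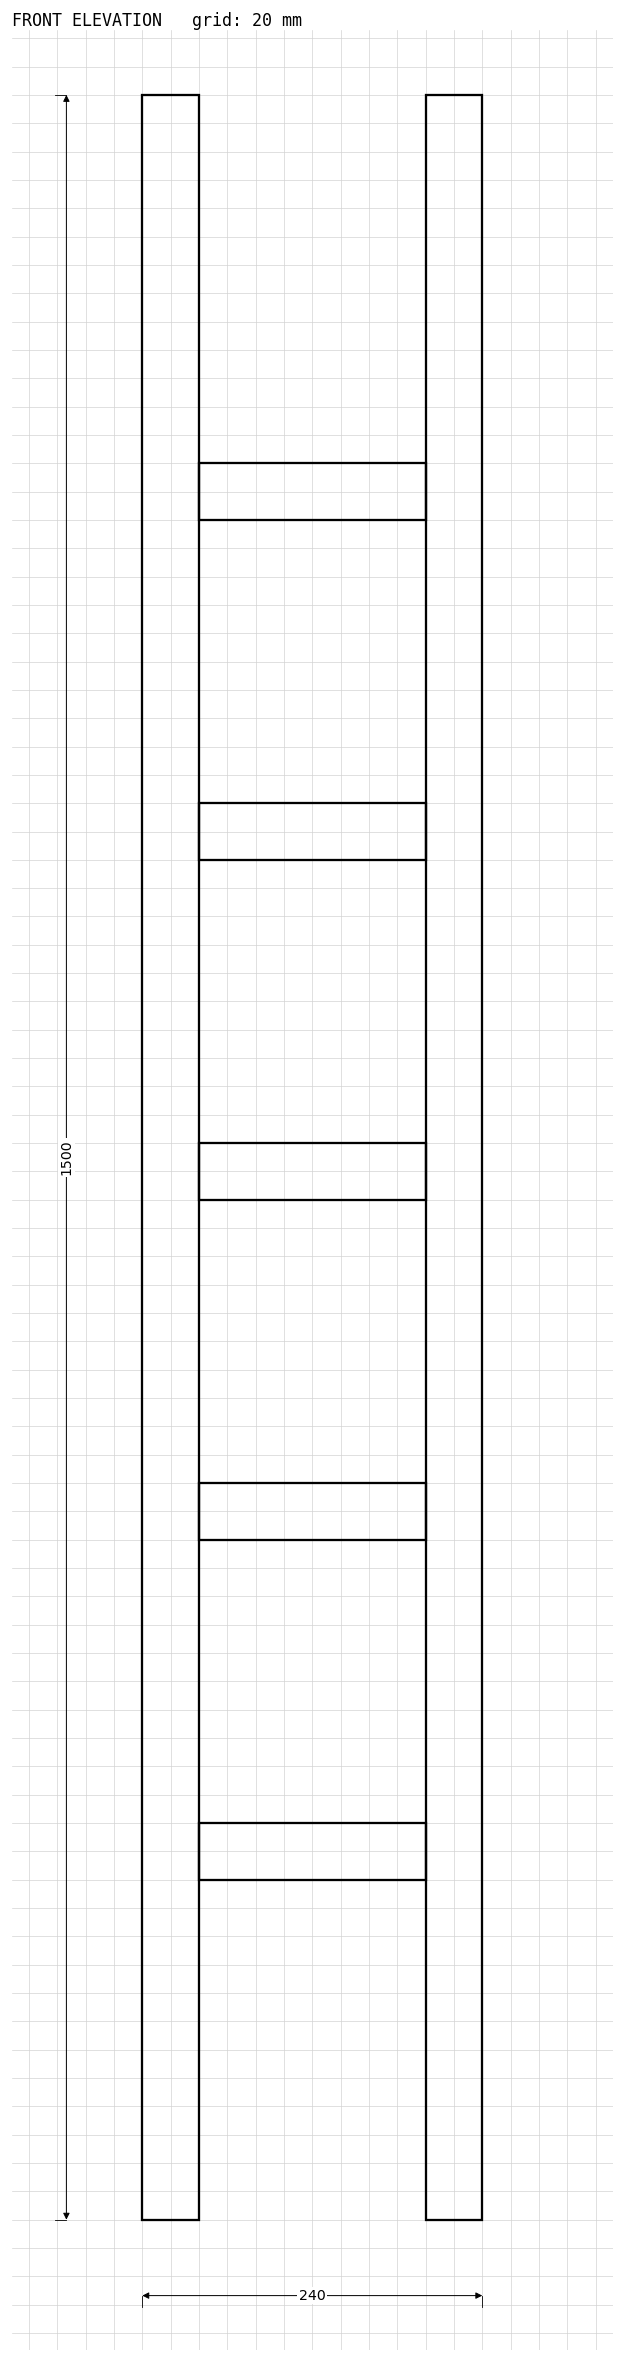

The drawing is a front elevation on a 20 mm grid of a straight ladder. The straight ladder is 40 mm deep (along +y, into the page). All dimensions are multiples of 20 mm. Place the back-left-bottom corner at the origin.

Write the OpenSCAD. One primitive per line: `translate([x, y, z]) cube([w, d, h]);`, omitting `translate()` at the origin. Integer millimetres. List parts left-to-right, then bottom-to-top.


cube([40, 40, 1500]);
translate([40, 0, 240]) cube([160, 40, 40]);
translate([40, 0, 480]) cube([160, 40, 40]);
translate([40, 0, 720]) cube([160, 40, 40]);
translate([40, 0, 960]) cube([160, 40, 40]);
translate([40, 0, 1200]) cube([160, 40, 40]);
translate([200, 0, 0]) cube([40, 40, 1500]);


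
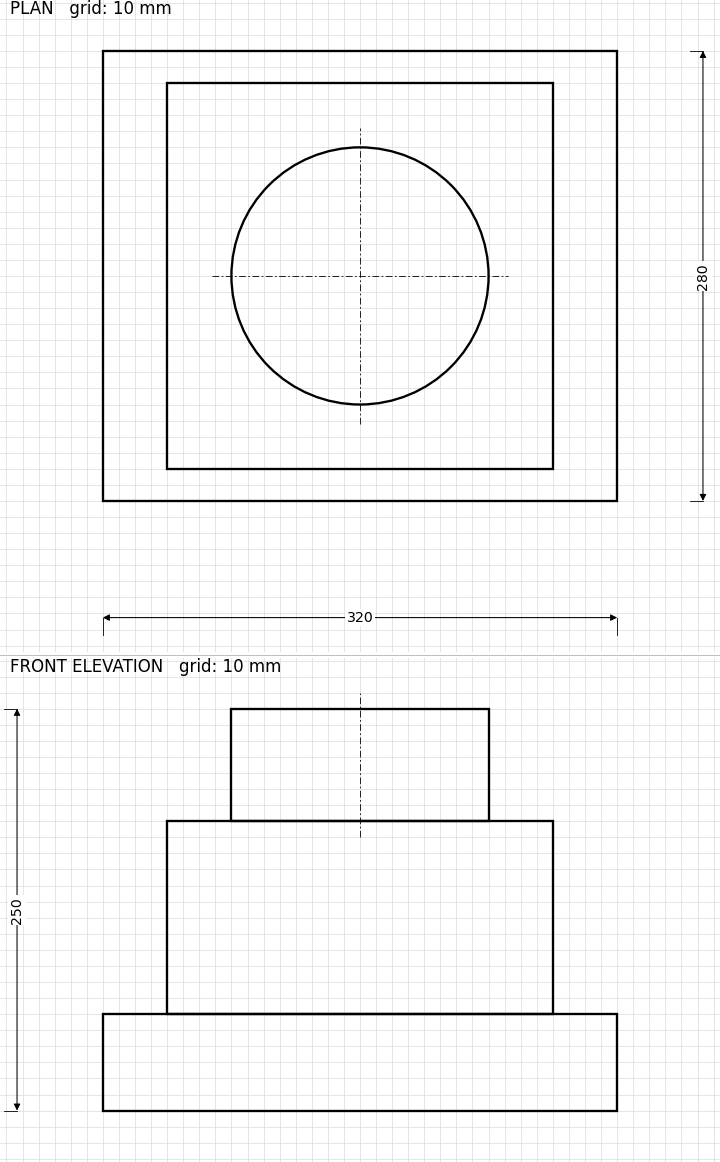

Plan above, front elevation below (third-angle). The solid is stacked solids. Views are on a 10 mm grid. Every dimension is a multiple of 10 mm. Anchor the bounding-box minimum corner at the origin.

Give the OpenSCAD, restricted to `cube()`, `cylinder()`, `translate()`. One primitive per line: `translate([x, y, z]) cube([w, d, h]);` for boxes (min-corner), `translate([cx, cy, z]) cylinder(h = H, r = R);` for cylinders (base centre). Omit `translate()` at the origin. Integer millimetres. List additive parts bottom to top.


cube([320, 280, 60]);
translate([40, 20, 60]) cube([240, 240, 120]);
translate([160, 140, 180]) cylinder(h = 70, r = 80);
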